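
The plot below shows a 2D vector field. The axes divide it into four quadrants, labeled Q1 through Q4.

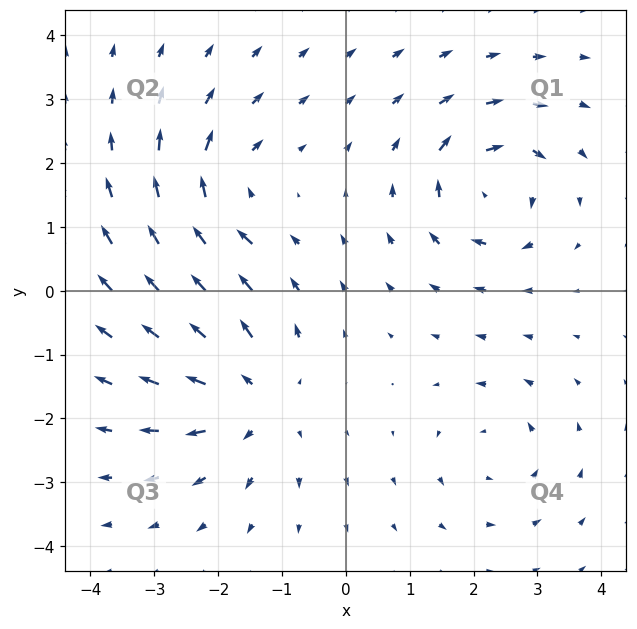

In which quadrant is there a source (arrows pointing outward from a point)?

Q3

The source sits at approximately (-1.4, -1.7), which lies in quadrant Q3. The divergence there is about +4, positive as expected for a source.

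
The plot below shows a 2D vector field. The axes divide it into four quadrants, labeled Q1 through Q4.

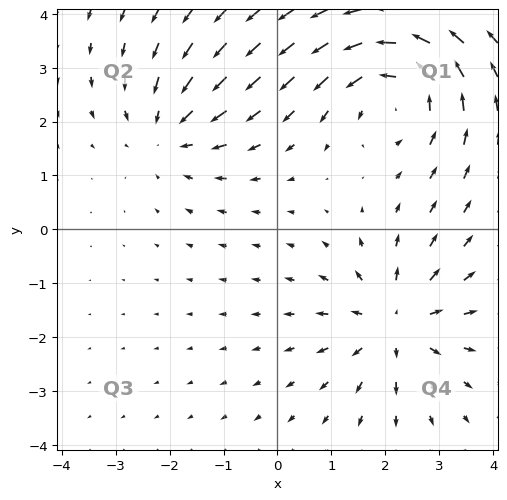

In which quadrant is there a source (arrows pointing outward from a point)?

Q4

The source sits at approximately (2.2, -1.7), which lies in quadrant Q4. The divergence there is about +4, positive as expected for a source.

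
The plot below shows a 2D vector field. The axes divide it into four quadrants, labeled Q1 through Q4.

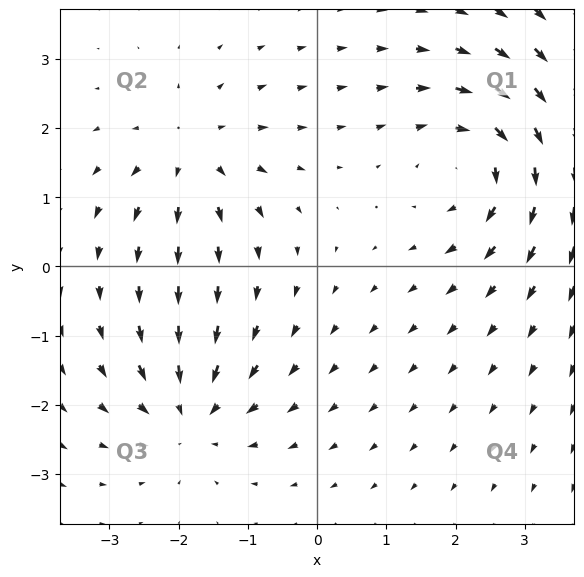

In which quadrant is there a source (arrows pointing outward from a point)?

Q2

The source sits at approximately (-1.8, 1.6), which lies in quadrant Q2. The divergence there is about +3, positive as expected for a source.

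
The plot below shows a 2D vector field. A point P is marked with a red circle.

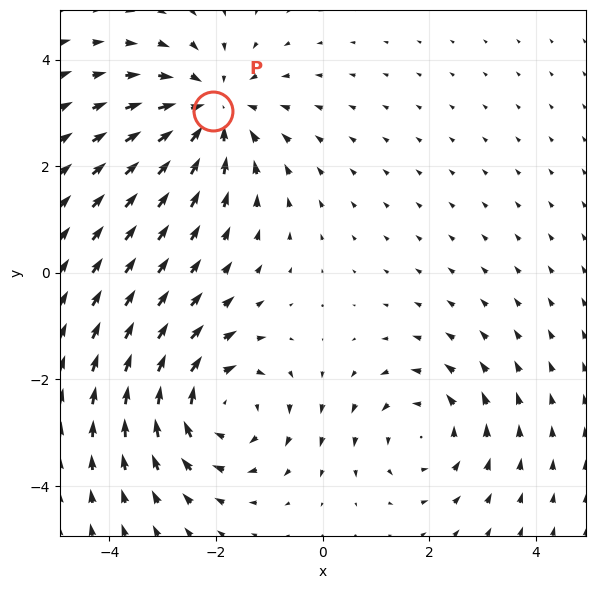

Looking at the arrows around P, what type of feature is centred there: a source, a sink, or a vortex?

At P (-2.1, 3.0) the arrows converge inward. Divergence about -4, curl ≈0 — negative divergence with near-zero curl is a sink.

sink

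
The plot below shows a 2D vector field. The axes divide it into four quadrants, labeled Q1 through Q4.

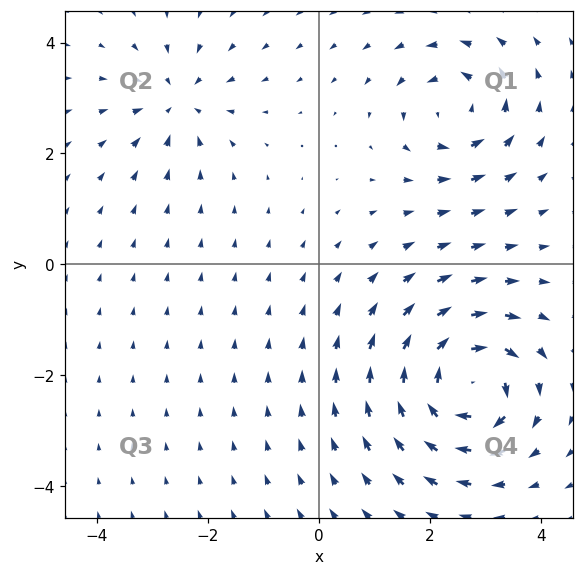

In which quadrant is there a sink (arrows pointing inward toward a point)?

The sink sits at approximately (-2.6, 2.9), which lies in quadrant Q2. The divergence there is about -3, negative as expected for a sink.

Q2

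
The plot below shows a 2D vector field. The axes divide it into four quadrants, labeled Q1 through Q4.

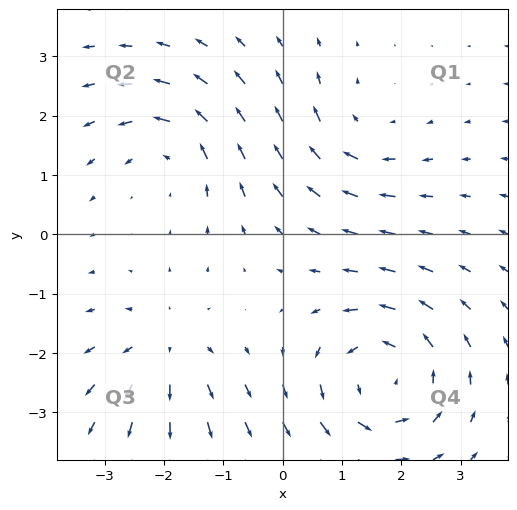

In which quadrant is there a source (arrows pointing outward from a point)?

The source sits at approximately (-2.0, -1.9), which lies in quadrant Q3. The divergence there is about +3, positive as expected for a source.

Q3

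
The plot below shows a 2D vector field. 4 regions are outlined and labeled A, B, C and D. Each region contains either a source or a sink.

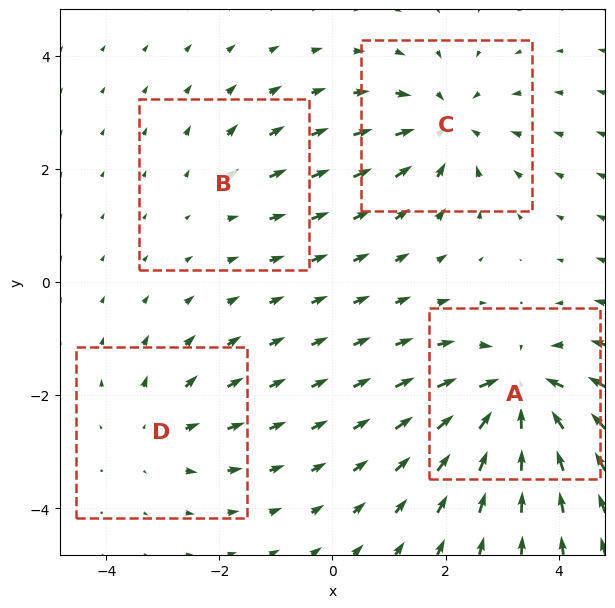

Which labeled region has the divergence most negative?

A

Divergence at each region's feature centre — A: about -7, B: about +2, C: about -5, D: about +3. Region A is most negative.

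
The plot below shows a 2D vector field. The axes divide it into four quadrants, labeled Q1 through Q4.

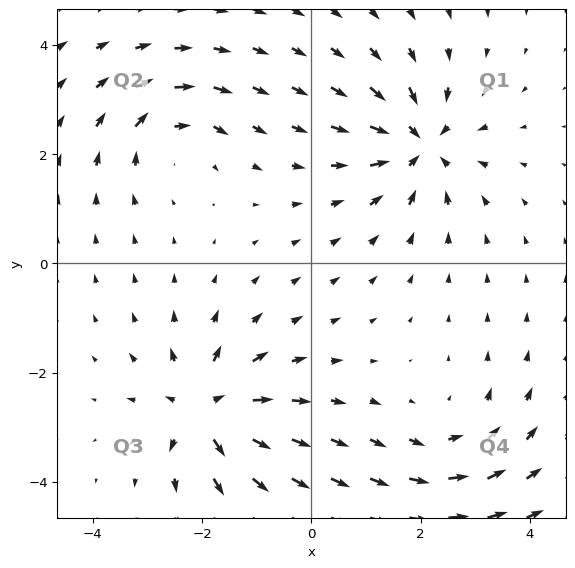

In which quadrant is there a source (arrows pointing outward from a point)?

Q3

The source sits at approximately (-1.9, -2.7), which lies in quadrant Q3. The divergence there is about +6, positive as expected for a source.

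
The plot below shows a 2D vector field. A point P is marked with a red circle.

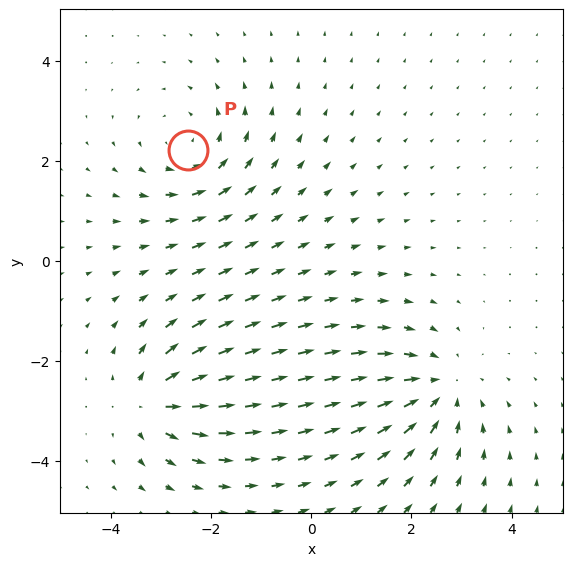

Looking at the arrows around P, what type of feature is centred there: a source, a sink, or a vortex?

At P (-2.5, 2.2) the arrows circulate counterclockwise. Divergence ≈0, curl about +4 — near-zero divergence with nonzero curl is a vortex.

vortex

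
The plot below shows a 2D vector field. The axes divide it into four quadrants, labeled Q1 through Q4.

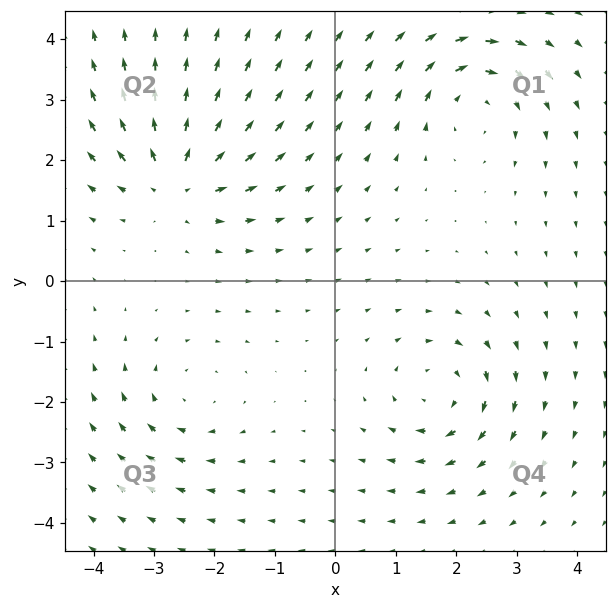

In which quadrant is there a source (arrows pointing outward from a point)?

Q2

The source sits at approximately (-2.6, 1.7), which lies in quadrant Q2. The divergence there is about +6, positive as expected for a source.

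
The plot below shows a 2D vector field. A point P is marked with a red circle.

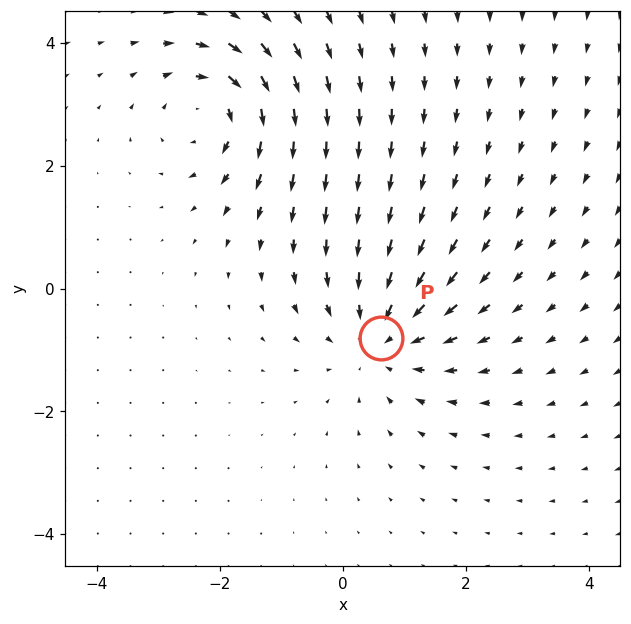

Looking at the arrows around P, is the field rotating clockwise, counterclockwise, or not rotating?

not rotating

Near P at (0.6, -0.8) the arrows show no circulation. The curl there is ≈0.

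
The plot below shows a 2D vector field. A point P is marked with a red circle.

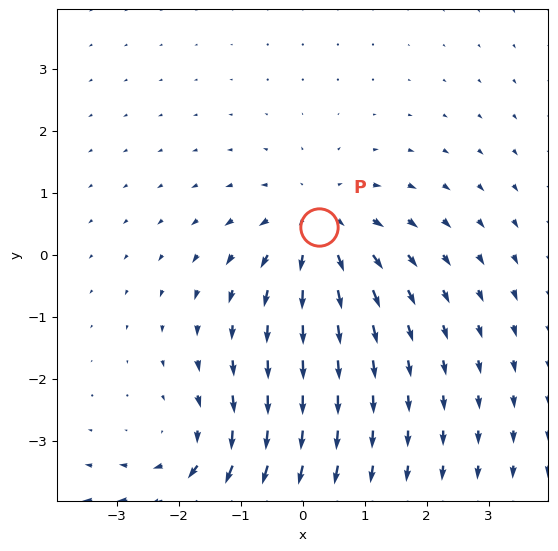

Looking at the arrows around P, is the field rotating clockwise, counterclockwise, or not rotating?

Near P at (0.3, 0.5) the arrows show no circulation. The curl there is ≈0.

not rotating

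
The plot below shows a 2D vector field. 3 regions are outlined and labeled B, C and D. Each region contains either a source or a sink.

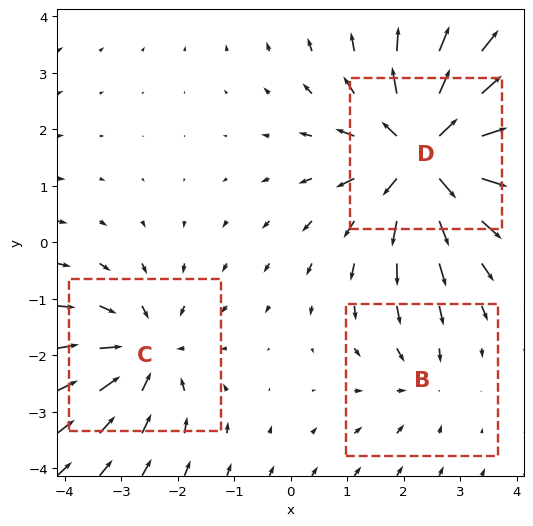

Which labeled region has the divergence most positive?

Divergence at each region's feature centre — B: about -2, C: about -3, D: about +5. Region D is most positive.

D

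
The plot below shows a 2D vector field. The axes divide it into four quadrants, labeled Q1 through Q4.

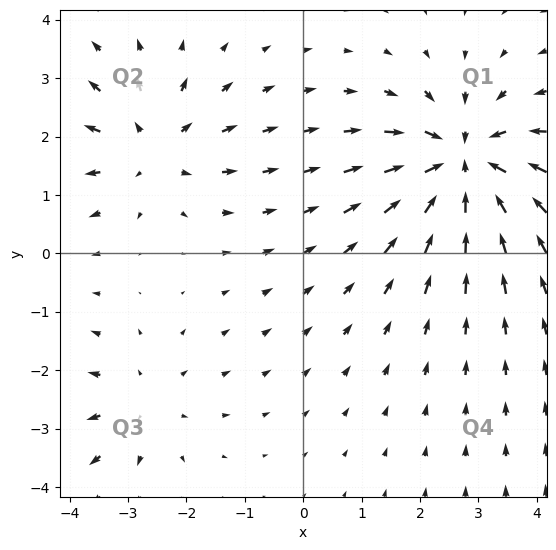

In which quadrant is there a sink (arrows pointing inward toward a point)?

The sink sits at approximately (2.7, 1.5), which lies in quadrant Q1. The divergence there is about -6, negative as expected for a sink.

Q1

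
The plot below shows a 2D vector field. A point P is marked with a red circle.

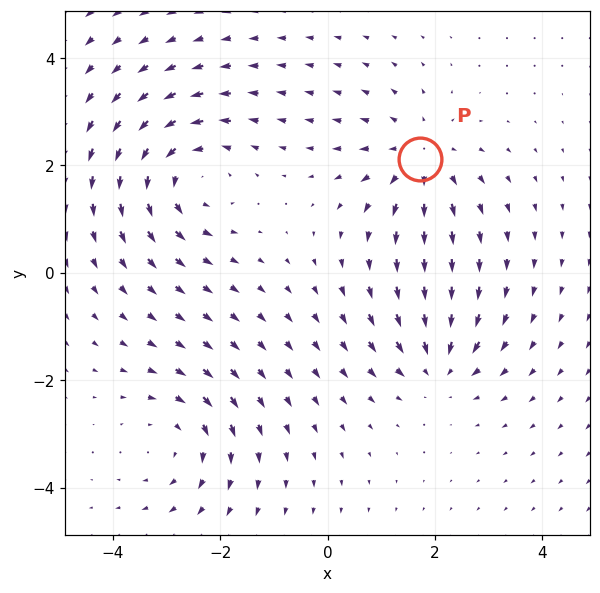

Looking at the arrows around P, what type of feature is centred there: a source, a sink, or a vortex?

At P (1.7, 2.1) the arrows spread outward. Divergence about +4, curl ≈0 — positive divergence with near-zero curl is a source.

source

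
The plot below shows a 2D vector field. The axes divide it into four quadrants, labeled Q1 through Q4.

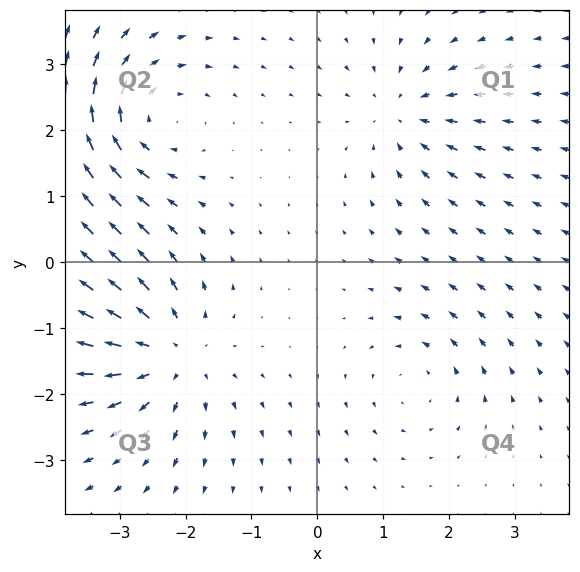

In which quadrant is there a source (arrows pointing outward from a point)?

Q3

The source sits at approximately (-2.2, -1.4), which lies in quadrant Q3. The divergence there is about +5, positive as expected for a source.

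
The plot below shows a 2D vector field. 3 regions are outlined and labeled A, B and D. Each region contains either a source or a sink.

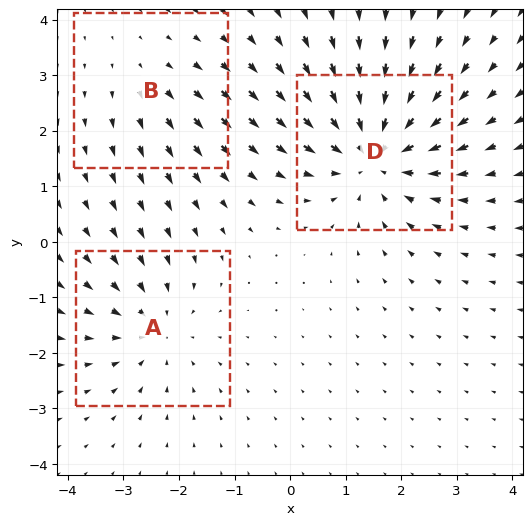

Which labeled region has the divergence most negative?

Divergence at each region's feature centre — A: about -3, B: about +2, D: about -5. Region D is most negative.

D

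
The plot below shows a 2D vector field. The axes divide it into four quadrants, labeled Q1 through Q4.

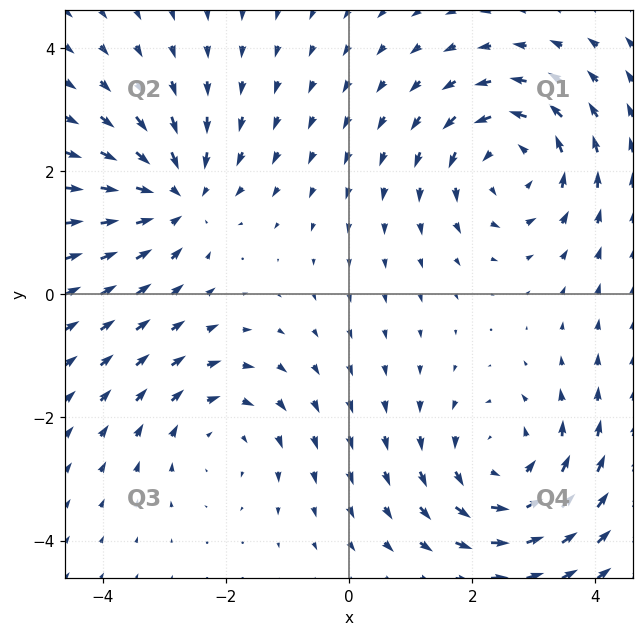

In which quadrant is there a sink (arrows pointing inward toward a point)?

Q2

The sink sits at approximately (-2.8, 1.6), which lies in quadrant Q2. The divergence there is about -5, negative as expected for a sink.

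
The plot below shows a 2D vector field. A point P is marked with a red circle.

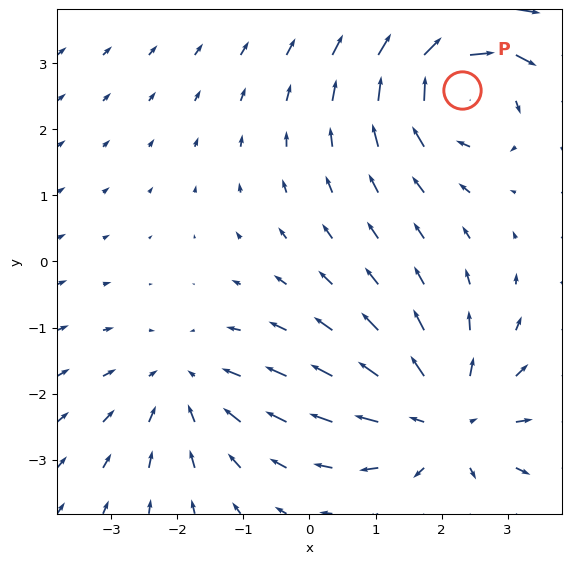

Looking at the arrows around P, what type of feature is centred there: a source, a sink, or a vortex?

vortex

At P (2.3, 2.6) the arrows circulate clockwise. Divergence ≈0, curl about -6 — near-zero divergence with nonzero curl is a vortex.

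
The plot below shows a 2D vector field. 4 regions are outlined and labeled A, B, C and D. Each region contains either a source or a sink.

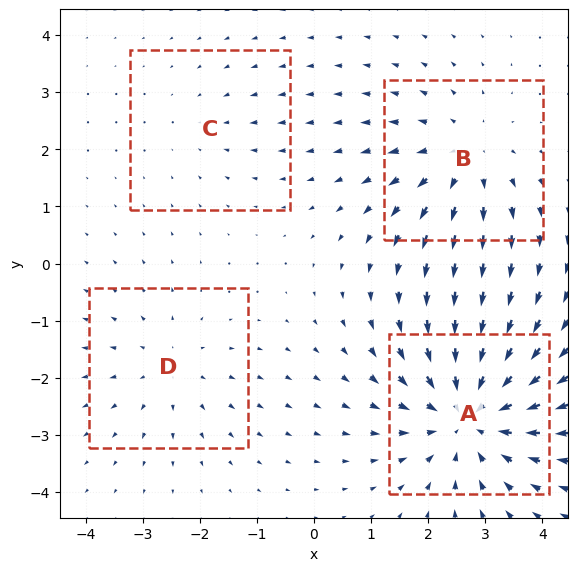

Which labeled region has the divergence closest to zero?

Divergence at each region's feature centre — A: about -6, B: about +4, C: about -1, D: about +3. Region C is closest to zero.

C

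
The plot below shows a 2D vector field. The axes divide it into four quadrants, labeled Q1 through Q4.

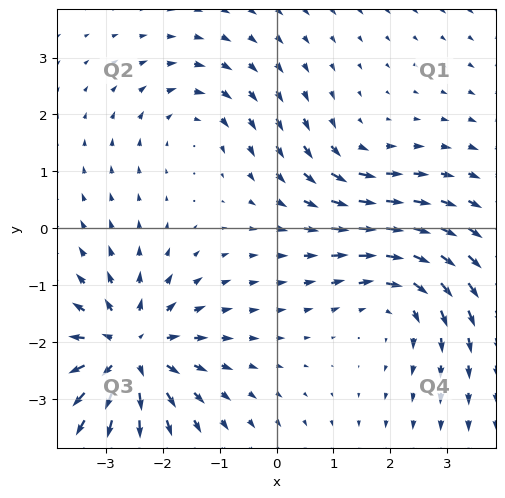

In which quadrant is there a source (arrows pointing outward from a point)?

The source sits at approximately (-2.6, -2.1), which lies in quadrant Q3. The divergence there is about +6, positive as expected for a source.

Q3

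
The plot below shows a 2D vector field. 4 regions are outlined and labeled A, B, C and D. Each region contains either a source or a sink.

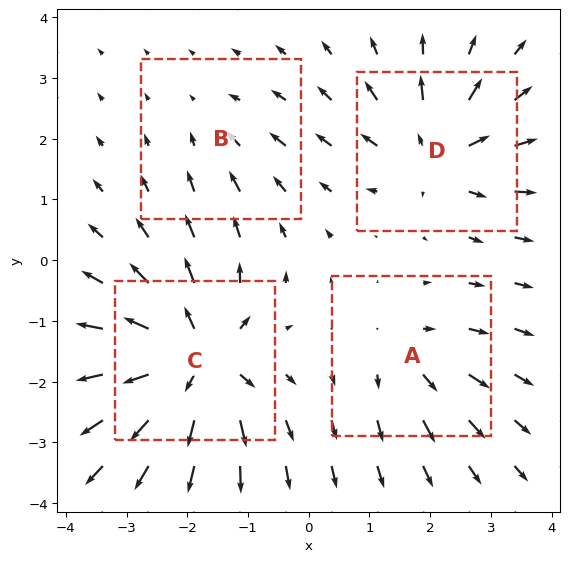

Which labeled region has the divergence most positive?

Divergence at each region's feature centre — A: about +4, B: about -2, C: about +9, D: about +6. Region C is most positive.

C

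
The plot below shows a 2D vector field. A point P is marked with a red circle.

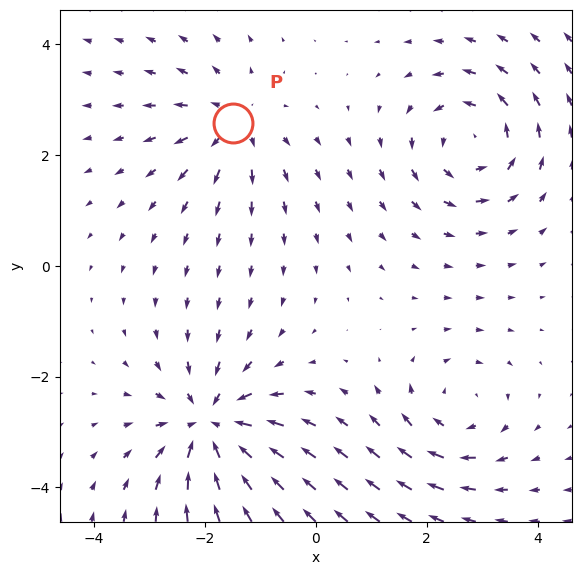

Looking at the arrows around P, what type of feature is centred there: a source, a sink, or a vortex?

source

At P (-1.5, 2.6) the arrows spread outward. Divergence about +4, curl ≈0 — positive divergence with near-zero curl is a source.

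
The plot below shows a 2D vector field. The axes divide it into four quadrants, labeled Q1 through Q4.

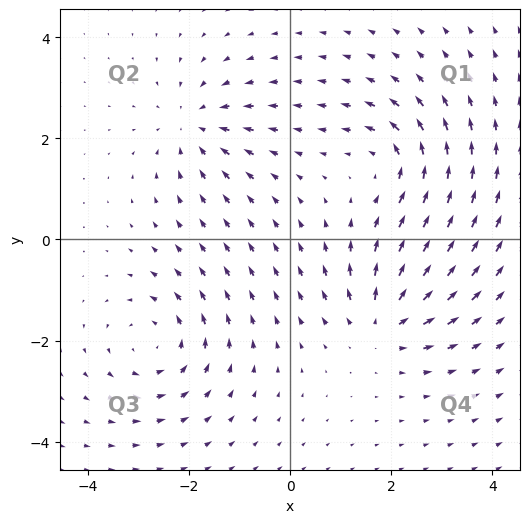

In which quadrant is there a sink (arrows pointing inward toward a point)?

The sink sits at approximately (-1.9, 2.3), which lies in quadrant Q2. The divergence there is about -4, negative as expected for a sink.

Q2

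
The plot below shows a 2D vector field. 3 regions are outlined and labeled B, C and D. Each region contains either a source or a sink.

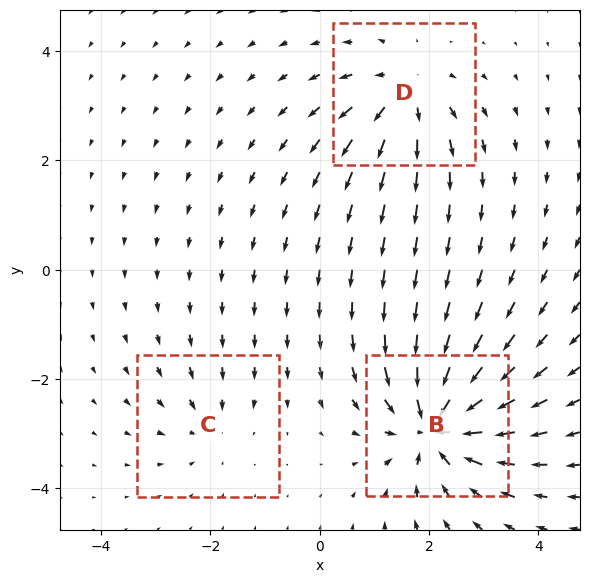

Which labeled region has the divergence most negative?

Divergence at each region's feature centre — B: about -6, C: about -2, D: about +4. Region B is most negative.

B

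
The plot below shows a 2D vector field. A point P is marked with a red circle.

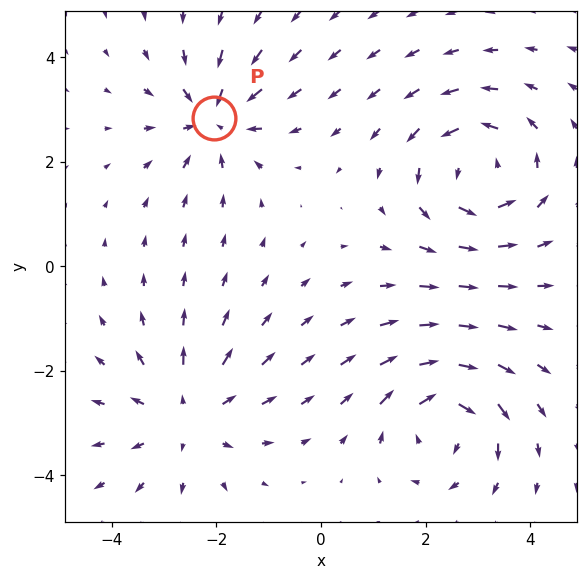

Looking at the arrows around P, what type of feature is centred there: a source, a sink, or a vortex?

sink

At P (-2.1, 2.8) the arrows converge inward. Divergence about -5, curl ≈0 — negative divergence with near-zero curl is a sink.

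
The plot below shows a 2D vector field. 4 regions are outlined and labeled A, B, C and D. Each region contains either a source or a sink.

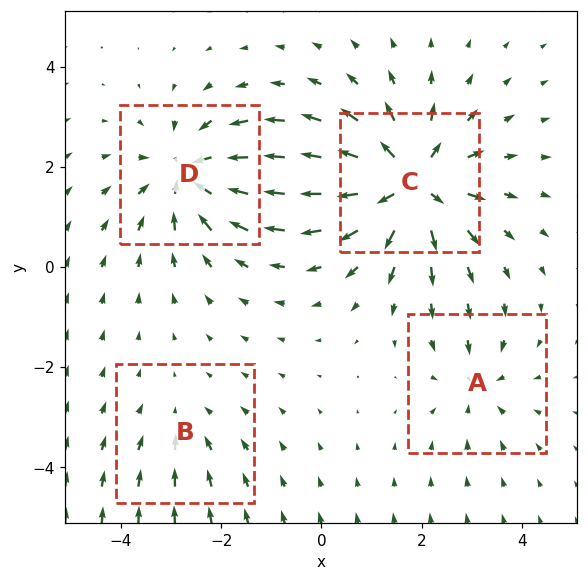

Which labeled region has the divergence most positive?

C

Divergence at each region's feature centre — A: about -3, B: about -2, C: about +7, D: about -6. Region C is most positive.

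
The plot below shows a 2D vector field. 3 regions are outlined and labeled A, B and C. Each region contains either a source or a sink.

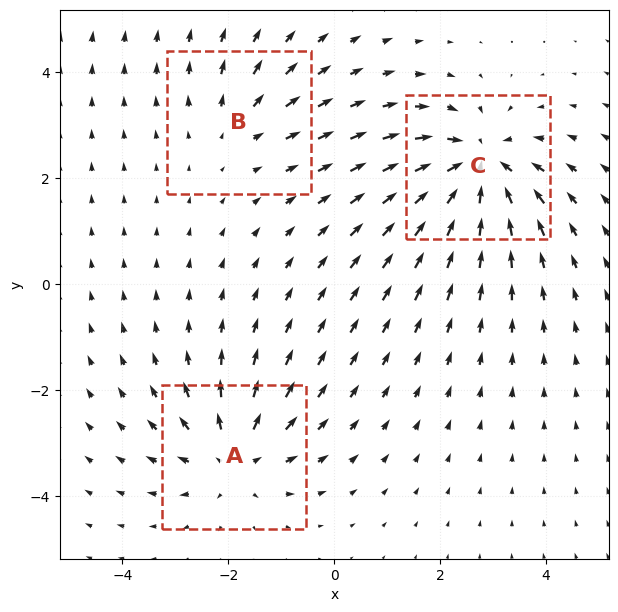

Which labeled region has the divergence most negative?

C

Divergence at each region's feature centre — A: about +4, B: about +2, C: about -5. Region C is most negative.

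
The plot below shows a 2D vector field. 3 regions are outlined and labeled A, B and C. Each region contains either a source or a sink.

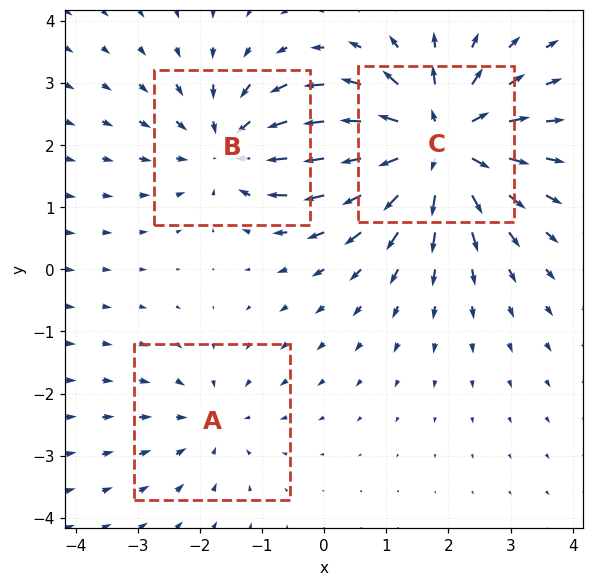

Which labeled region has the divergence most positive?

C

Divergence at each region's feature centre — A: about -2, B: about -3, C: about +5. Region C is most positive.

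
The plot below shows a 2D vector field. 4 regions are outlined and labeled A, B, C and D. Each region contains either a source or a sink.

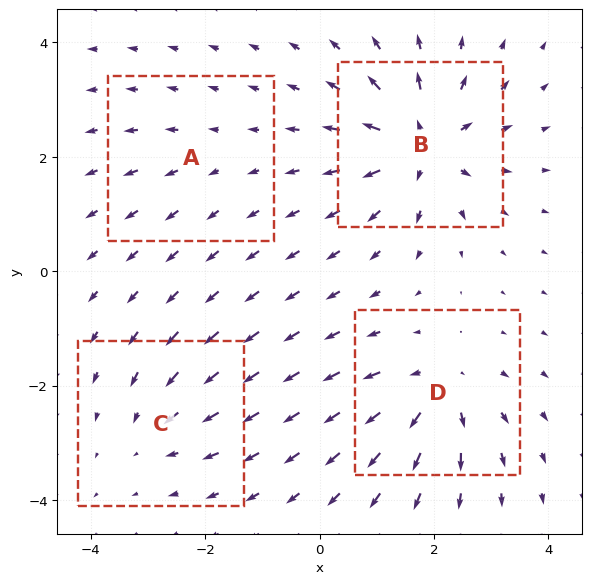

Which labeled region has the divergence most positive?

Divergence at each region's feature centre — A: about +2, B: about +8, C: about -4, D: about +6. Region B is most positive.

B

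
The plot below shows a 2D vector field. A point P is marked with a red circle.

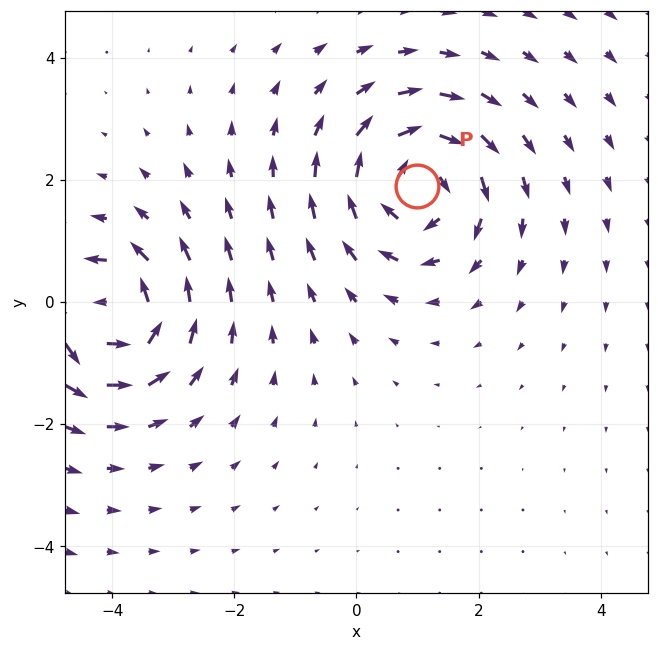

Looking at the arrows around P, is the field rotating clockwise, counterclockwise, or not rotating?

clockwise

Near P at (1.0, 1.9) the arrows circulate clockwise. The curl (z-component) there is about -5; negative curl means clockwise rotation.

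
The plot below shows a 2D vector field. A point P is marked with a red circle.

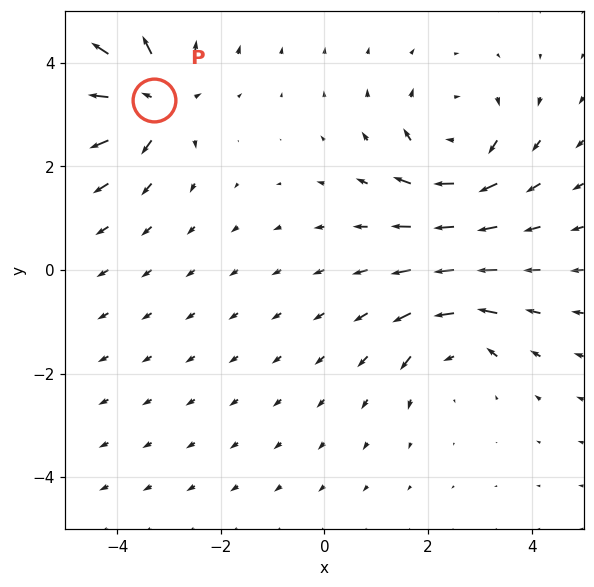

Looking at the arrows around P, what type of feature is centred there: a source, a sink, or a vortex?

At P (-3.3, 3.3) the arrows spread outward. Divergence about +6, curl ≈0 — positive divergence with near-zero curl is a source.

source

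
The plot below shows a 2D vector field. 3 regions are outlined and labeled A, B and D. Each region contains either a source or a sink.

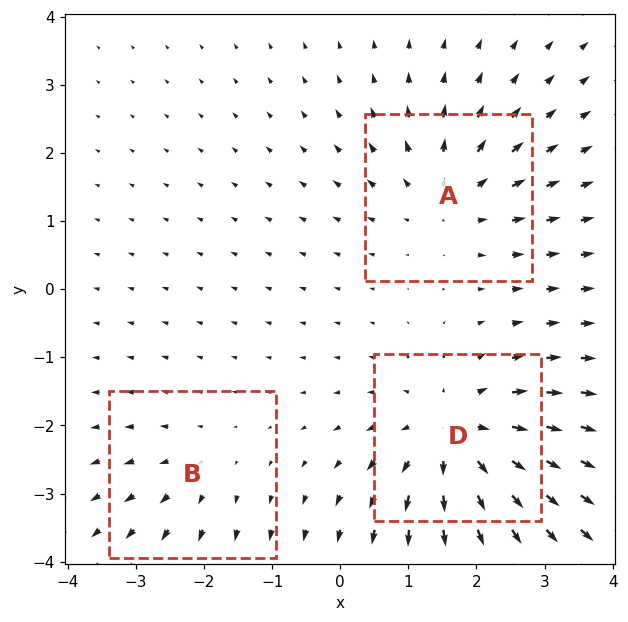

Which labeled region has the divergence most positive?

D

Divergence at each region's feature centre — A: about +3, B: about +2, D: about +5. Region D is most positive.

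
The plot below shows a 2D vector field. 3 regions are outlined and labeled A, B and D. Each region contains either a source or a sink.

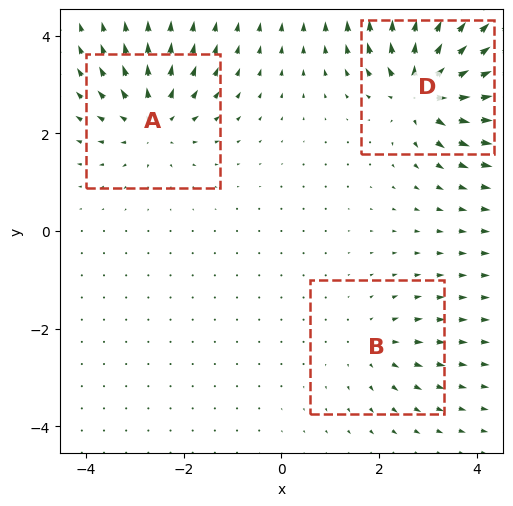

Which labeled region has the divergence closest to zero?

Divergence at each region's feature centre — A: about +4, B: about +2, D: about +6. Region B is closest to zero.

B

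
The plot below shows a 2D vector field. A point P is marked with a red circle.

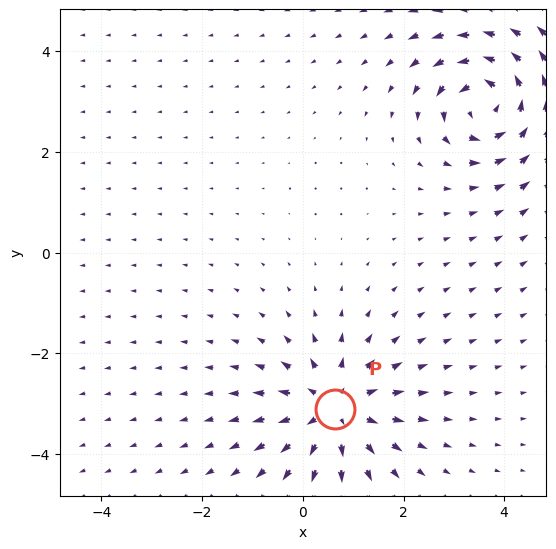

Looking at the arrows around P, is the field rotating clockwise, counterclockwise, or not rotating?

not rotating

Near P at (0.6, -3.1) the arrows show no circulation. The curl there is ≈0.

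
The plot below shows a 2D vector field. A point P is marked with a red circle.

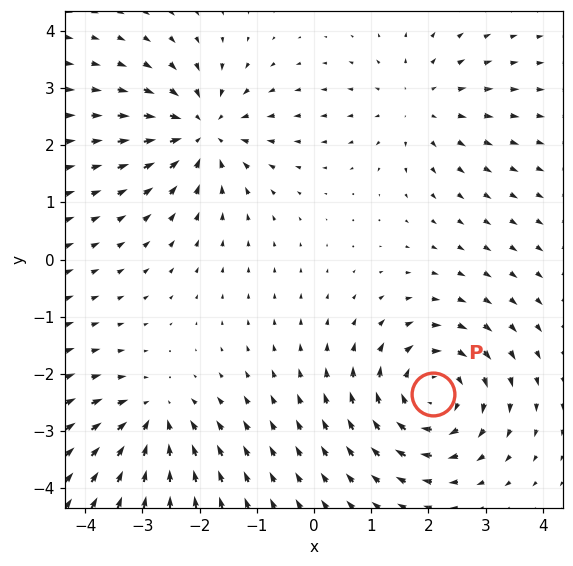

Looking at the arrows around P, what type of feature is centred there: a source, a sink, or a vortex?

At P (2.1, -2.4) the arrows circulate clockwise. Divergence ≈0, curl about -5 — near-zero divergence with nonzero curl is a vortex.

vortex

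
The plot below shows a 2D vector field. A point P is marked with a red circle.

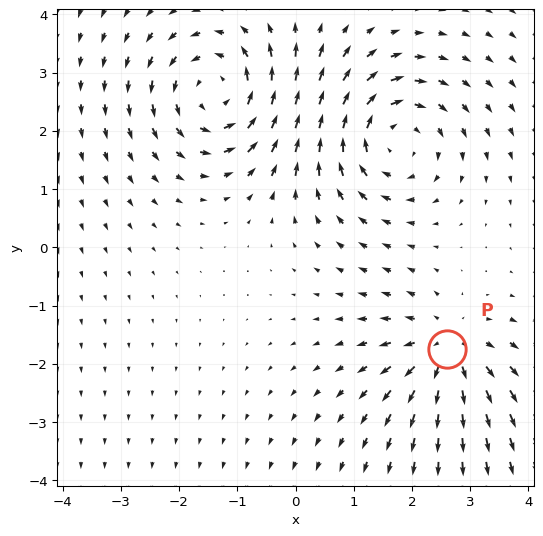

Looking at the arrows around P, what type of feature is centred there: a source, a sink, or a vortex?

source

At P (2.6, -1.7) the arrows spread outward. Divergence about +4, curl ≈0 — positive divergence with near-zero curl is a source.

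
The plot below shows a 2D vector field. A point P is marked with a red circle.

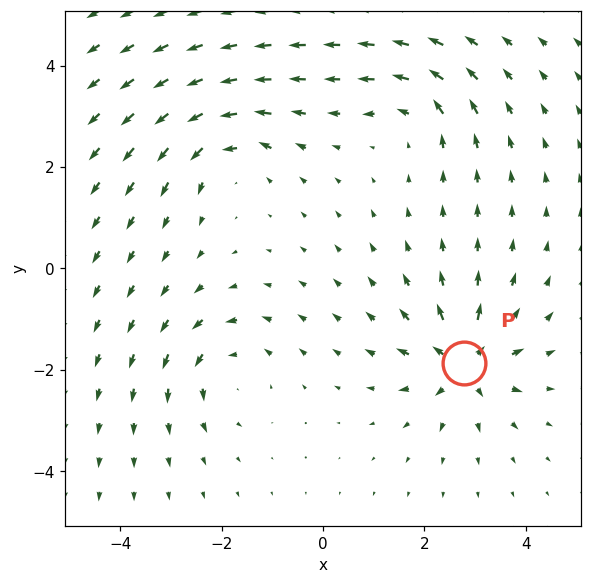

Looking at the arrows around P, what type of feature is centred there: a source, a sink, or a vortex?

source

At P (2.8, -1.9) the arrows spread outward. Divergence about +6, curl ≈0 — positive divergence with near-zero curl is a source.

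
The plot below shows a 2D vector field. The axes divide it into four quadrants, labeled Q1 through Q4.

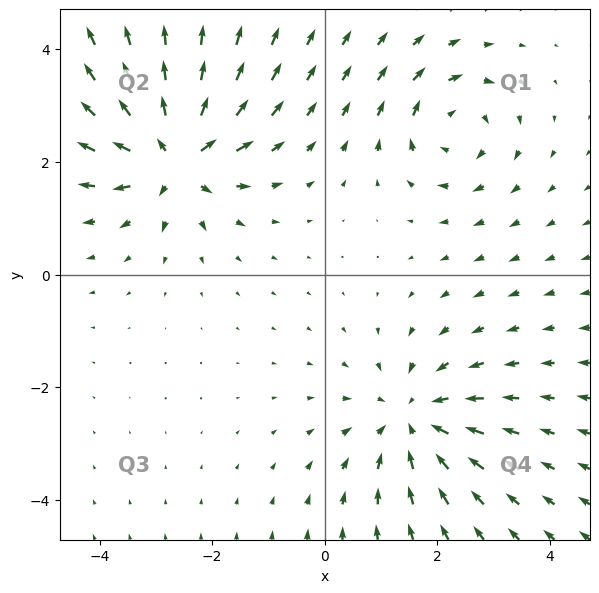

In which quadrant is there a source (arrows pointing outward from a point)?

Q2

The source sits at approximately (-2.7, 2.1), which lies in quadrant Q2. The divergence there is about +6, positive as expected for a source.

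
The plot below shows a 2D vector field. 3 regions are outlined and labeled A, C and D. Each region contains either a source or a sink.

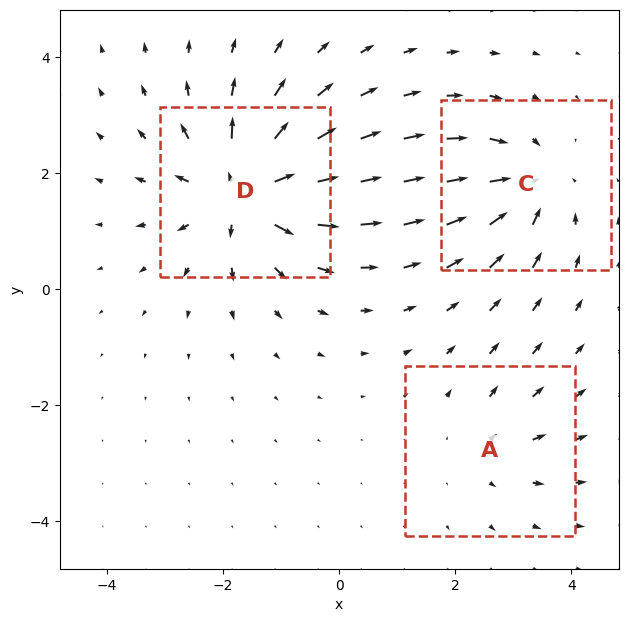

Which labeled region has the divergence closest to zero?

A

Divergence at each region's feature centre — A: about +2, C: about -4, D: about +6. Region A is closest to zero.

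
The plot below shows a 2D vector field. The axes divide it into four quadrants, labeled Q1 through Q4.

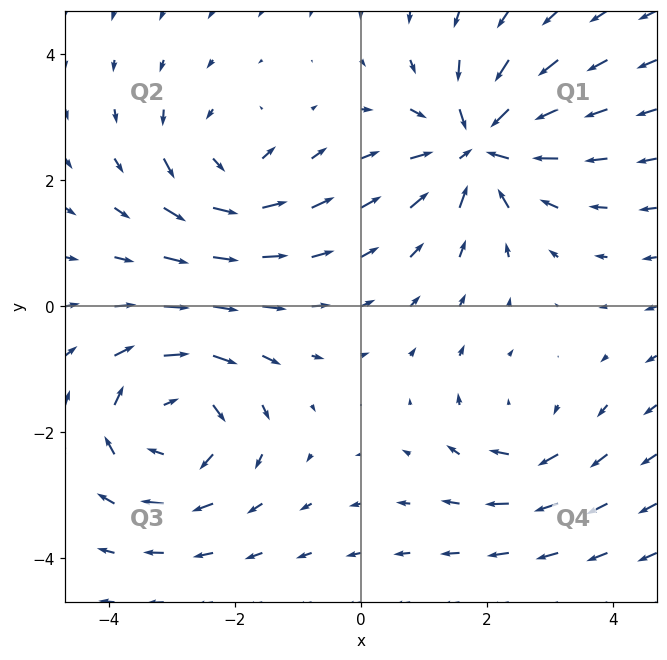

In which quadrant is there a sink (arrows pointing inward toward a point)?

Q1

The sink sits at approximately (1.9, 2.5), which lies in quadrant Q1. The divergence there is about -5, negative as expected for a sink.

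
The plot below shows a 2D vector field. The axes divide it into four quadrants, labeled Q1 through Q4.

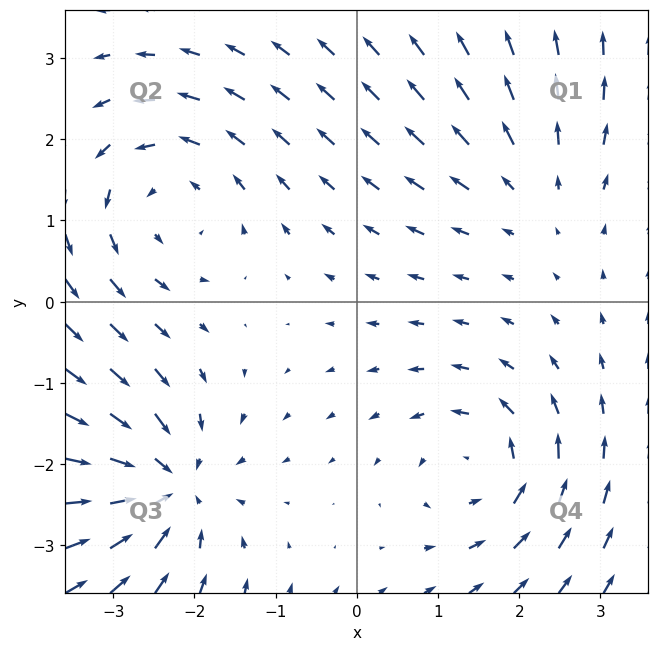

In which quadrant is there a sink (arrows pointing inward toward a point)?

Q3

The sink sits at approximately (-2.4, -2.3), which lies in quadrant Q3. The divergence there is about -5, negative as expected for a sink.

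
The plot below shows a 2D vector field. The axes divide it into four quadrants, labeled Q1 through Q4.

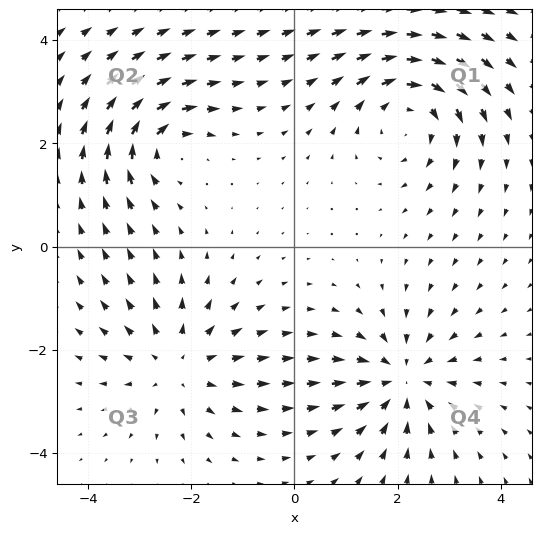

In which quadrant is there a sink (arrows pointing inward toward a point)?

Q4

The sink sits at approximately (2.1, -2.6), which lies in quadrant Q4. The divergence there is about -4, negative as expected for a sink.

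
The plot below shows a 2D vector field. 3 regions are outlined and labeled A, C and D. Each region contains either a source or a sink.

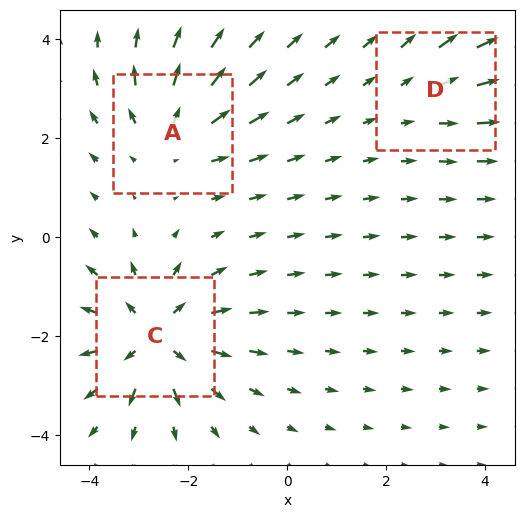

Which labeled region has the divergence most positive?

C

Divergence at each region's feature centre — A: about +3, C: about +5, D: about +2. Region C is most positive.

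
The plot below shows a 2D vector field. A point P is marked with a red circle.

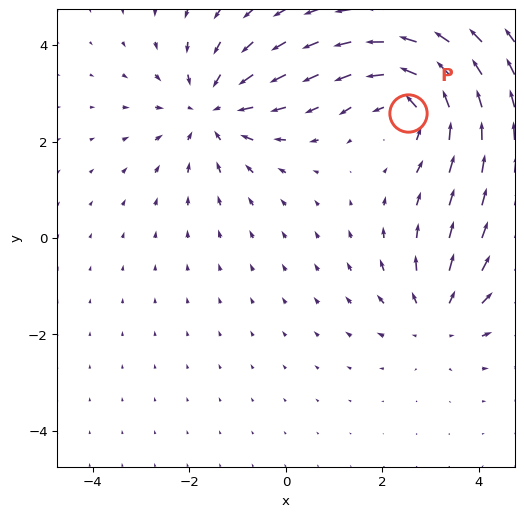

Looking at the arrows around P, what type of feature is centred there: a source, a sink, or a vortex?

vortex

At P (2.5, 2.6) the arrows circulate counterclockwise. Divergence ≈0, curl about +4 — near-zero divergence with nonzero curl is a vortex.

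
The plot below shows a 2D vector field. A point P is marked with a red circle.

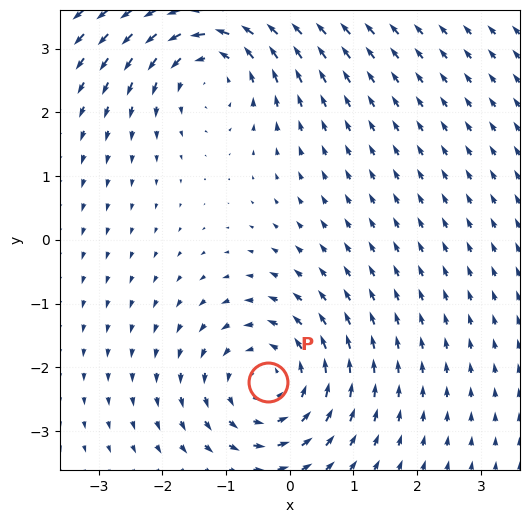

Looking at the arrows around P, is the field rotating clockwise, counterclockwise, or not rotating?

counterclockwise

Near P at (-0.3, -2.2) the arrows circulate counterclockwise. The curl (z-component) there is about +4; positive curl means counterclockwise rotation.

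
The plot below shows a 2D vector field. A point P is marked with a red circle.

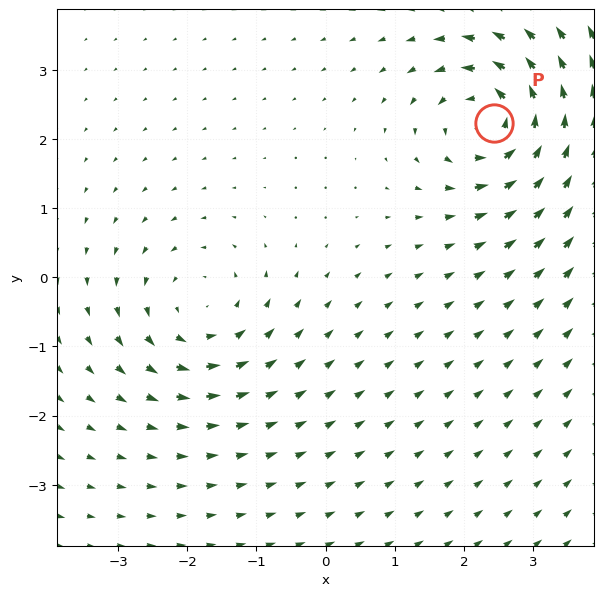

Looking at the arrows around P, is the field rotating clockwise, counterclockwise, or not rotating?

counterclockwise

Near P at (2.4, 2.2) the arrows circulate counterclockwise. The curl (z-component) there is about +6; positive curl means counterclockwise rotation.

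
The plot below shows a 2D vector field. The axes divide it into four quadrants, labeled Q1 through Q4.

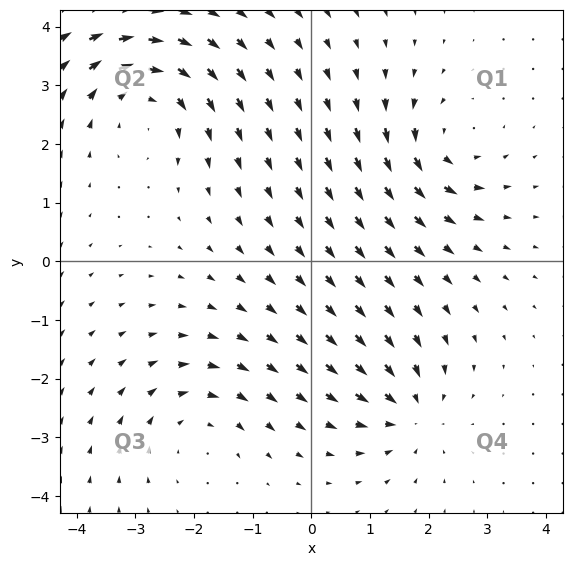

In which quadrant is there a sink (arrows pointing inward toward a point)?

Q4

The sink sits at approximately (1.7, -2.6), which lies in quadrant Q4. The divergence there is about -4, negative as expected for a sink.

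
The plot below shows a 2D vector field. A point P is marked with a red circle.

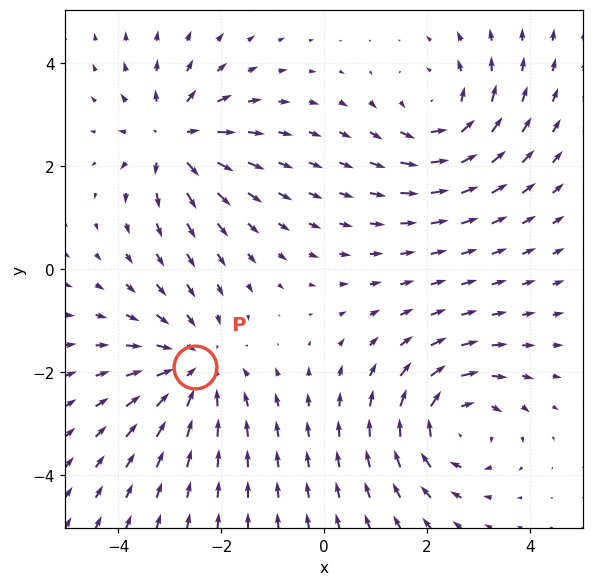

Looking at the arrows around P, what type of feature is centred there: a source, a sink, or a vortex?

sink

At P (-2.5, -1.9) the arrows converge inward. Divergence about -4, curl ≈0 — negative divergence with near-zero curl is a sink.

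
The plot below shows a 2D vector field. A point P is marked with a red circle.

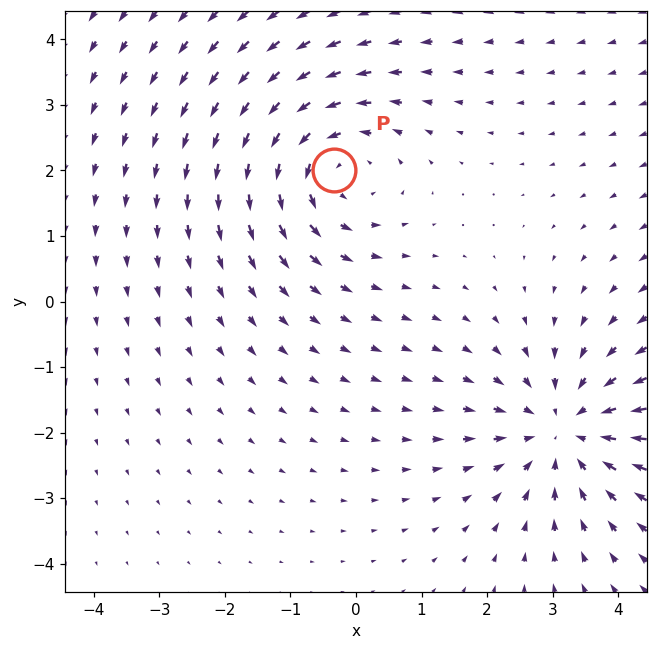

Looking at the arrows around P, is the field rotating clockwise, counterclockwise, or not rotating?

counterclockwise

Near P at (-0.3, 2.0) the arrows circulate counterclockwise. The curl (z-component) there is about +4; positive curl means counterclockwise rotation.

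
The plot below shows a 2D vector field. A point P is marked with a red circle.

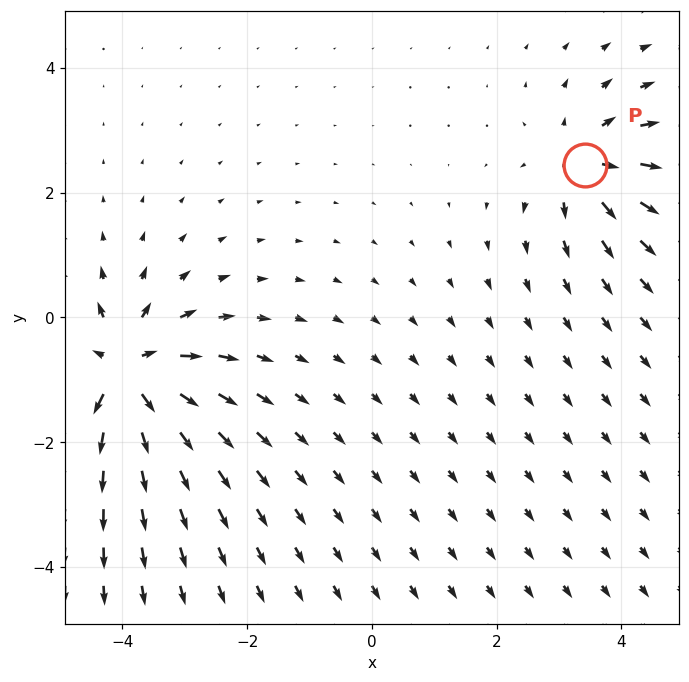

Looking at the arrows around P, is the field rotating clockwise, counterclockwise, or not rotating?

Near P at (3.4, 2.4) the arrows show no circulation. The curl there is ≈0.

not rotating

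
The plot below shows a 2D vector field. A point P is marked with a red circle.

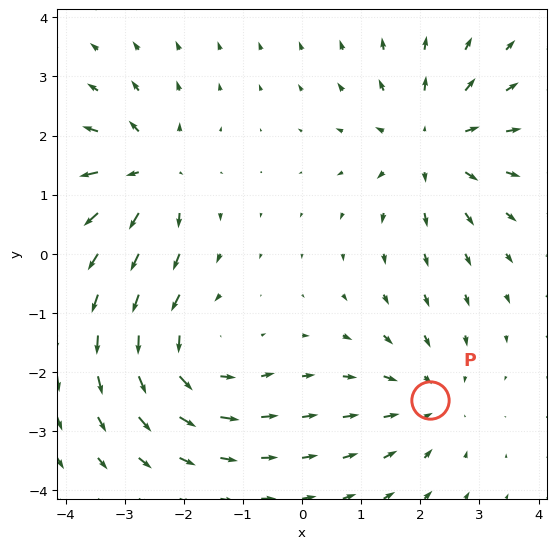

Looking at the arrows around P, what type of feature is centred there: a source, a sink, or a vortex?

sink

At P (2.2, -2.5) the arrows converge inward. Divergence about -3, curl ≈0 — negative divergence with near-zero curl is a sink.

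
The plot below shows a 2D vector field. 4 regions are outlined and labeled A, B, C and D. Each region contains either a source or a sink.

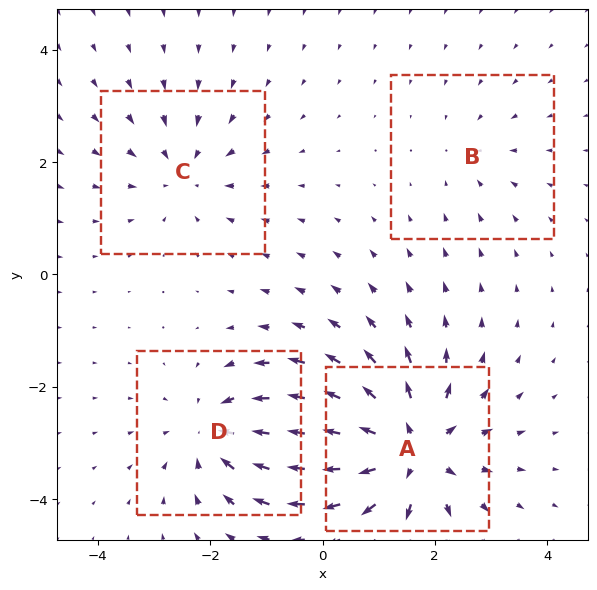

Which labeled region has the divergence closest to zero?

B

Divergence at each region's feature centre — A: about +7, B: about -2, C: about -4, D: about -5. Region B is closest to zero.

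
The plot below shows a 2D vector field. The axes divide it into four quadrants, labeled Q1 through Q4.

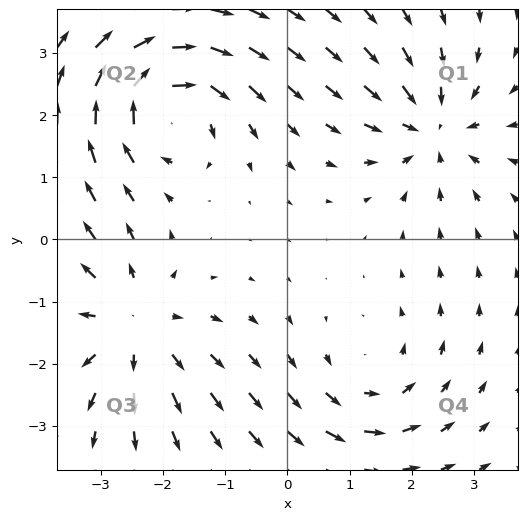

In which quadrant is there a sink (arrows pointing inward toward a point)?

The sink sits at approximately (2.3, 1.8), which lies in quadrant Q1. The divergence there is about -5, negative as expected for a sink.

Q1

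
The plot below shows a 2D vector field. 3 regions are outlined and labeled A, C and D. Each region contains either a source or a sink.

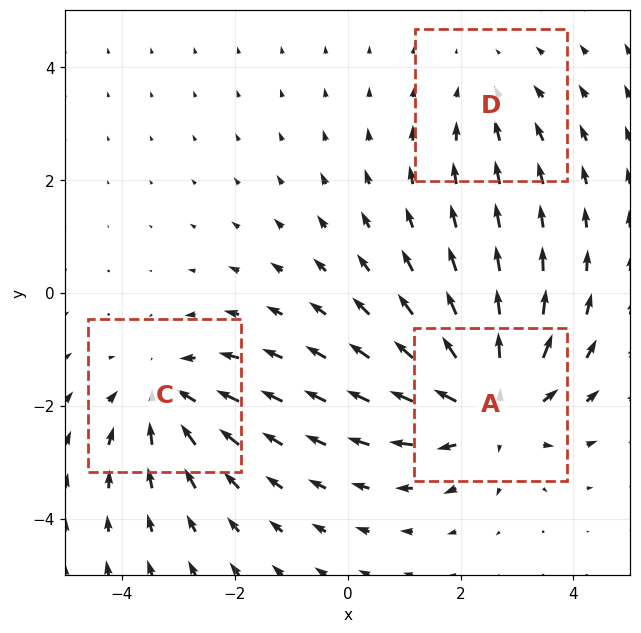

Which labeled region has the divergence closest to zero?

D

Divergence at each region's feature centre — A: about +4, C: about -3, D: about -2. Region D is closest to zero.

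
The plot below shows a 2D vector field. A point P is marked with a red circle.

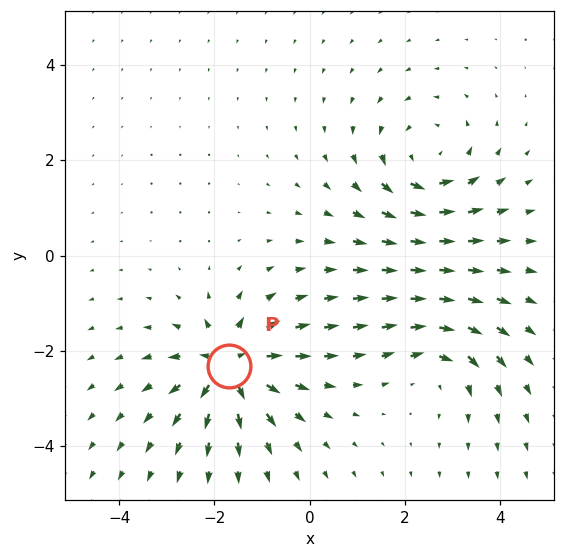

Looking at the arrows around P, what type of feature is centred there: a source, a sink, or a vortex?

At P (-1.7, -2.3) the arrows spread outward. Divergence about +6, curl ≈0 — positive divergence with near-zero curl is a source.

source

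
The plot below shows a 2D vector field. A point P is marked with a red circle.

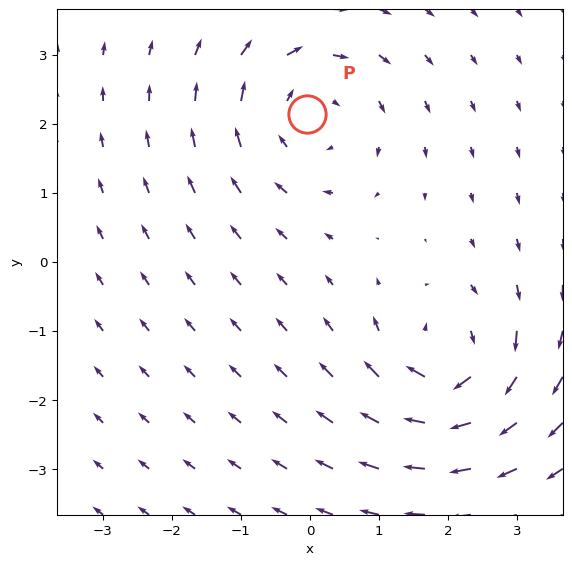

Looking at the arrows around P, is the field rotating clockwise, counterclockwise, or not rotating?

Near P at (-0.0, 2.1) the arrows circulate clockwise. The curl (z-component) there is about -3; negative curl means clockwise rotation.

clockwise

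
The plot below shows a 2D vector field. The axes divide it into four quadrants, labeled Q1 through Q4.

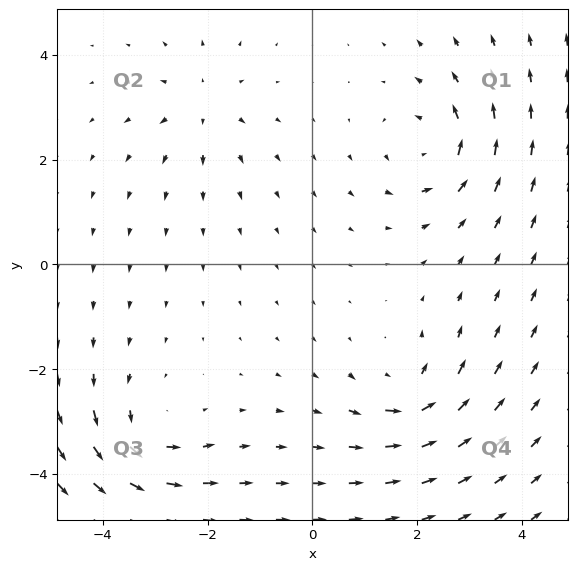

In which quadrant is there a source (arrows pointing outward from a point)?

Q2

The source sits at approximately (-2.1, 3.0), which lies in quadrant Q2. The divergence there is about +4, positive as expected for a source.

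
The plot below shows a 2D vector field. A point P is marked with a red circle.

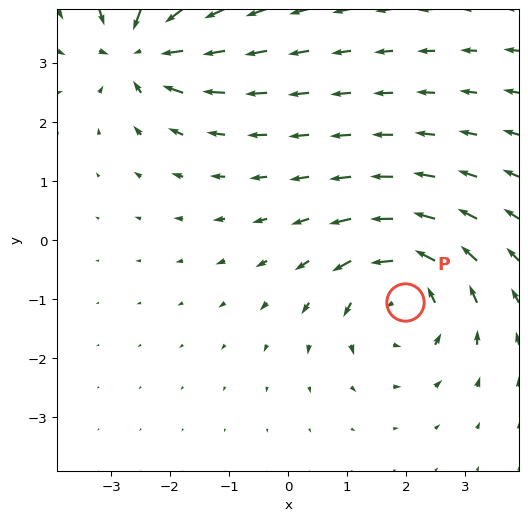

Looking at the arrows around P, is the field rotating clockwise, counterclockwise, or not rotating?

Near P at (2.0, -1.0) the arrows circulate counterclockwise. The curl (z-component) there is about +5; positive curl means counterclockwise rotation.

counterclockwise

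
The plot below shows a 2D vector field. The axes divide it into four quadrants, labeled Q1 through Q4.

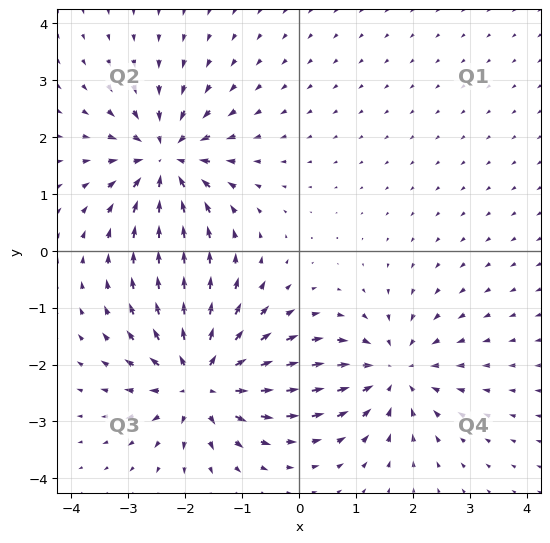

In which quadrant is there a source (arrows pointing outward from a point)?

The source sits at approximately (-1.7, -2.3), which lies in quadrant Q3. The divergence there is about +6, positive as expected for a source.

Q3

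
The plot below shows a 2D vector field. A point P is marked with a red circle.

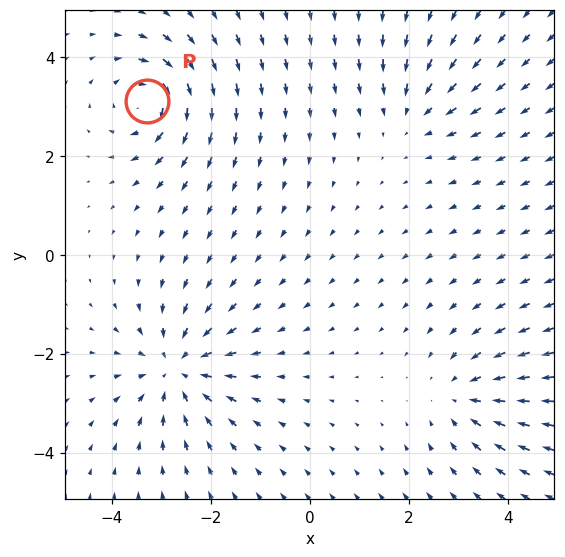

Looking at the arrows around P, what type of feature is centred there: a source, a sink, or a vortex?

At P (-3.3, 3.1) the arrows circulate clockwise. Divergence ≈0, curl about -6 — near-zero divergence with nonzero curl is a vortex.

vortex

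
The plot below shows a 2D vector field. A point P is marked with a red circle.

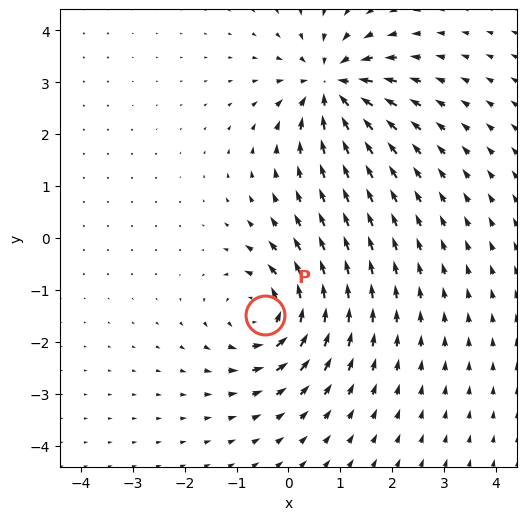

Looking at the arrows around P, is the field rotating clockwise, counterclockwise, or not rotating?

Near P at (-0.4, -1.5) the arrows circulate counterclockwise. The curl (z-component) there is about +4; positive curl means counterclockwise rotation.

counterclockwise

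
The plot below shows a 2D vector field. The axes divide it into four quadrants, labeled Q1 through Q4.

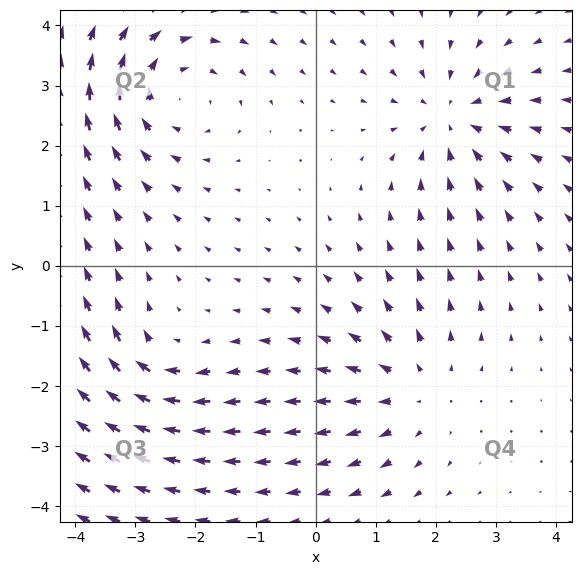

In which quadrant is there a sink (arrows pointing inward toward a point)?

The sink sits at approximately (2.3, 2.5), which lies in quadrant Q1. The divergence there is about -4, negative as expected for a sink.

Q1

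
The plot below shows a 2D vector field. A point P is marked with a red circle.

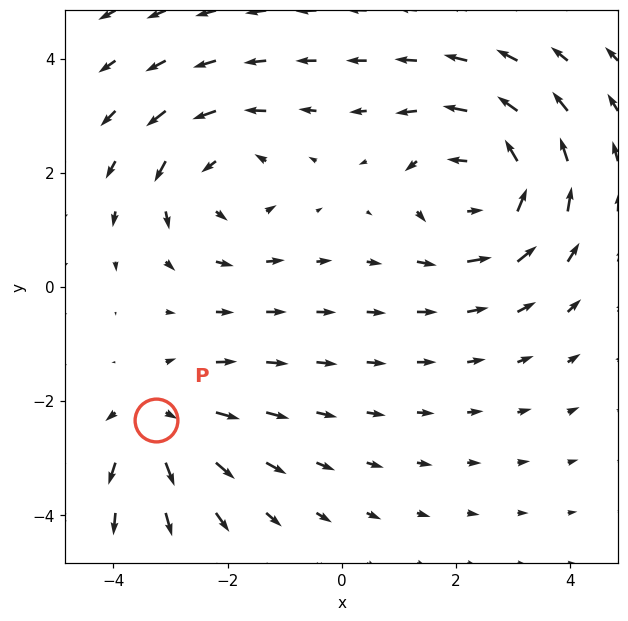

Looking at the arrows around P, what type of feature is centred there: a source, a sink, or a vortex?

source

At P (-3.3, -2.3) the arrows spread outward. Divergence about +3, curl ≈0 — positive divergence with near-zero curl is a source.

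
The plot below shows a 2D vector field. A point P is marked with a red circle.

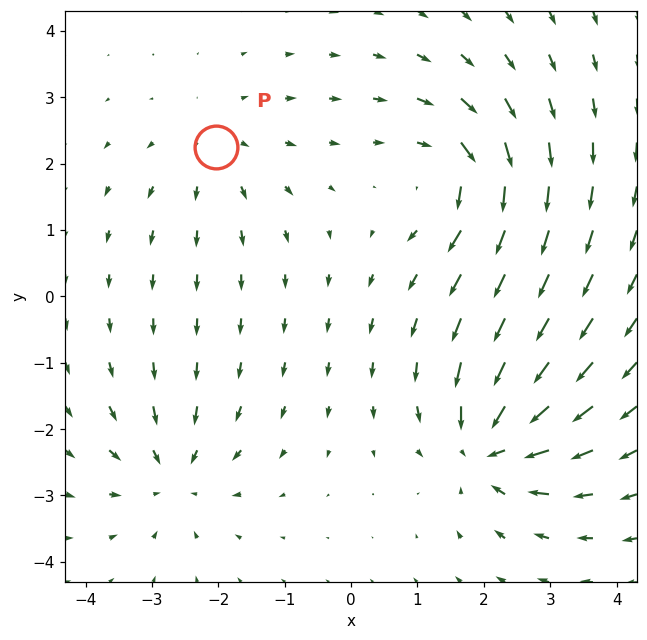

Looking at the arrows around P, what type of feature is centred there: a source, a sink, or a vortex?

source

At P (-2.0, 2.3) the arrows spread outward. Divergence about +3, curl ≈0 — positive divergence with near-zero curl is a source.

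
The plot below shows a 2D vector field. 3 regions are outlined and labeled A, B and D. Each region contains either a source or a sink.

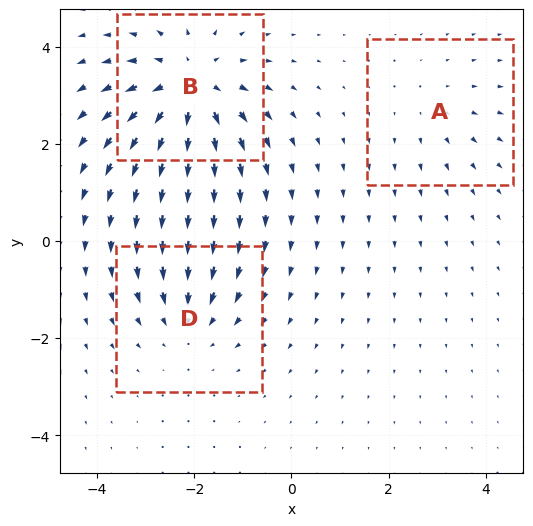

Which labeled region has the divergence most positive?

B

Divergence at each region's feature centre — A: about +2, B: about +5, D: about -3. Region B is most positive.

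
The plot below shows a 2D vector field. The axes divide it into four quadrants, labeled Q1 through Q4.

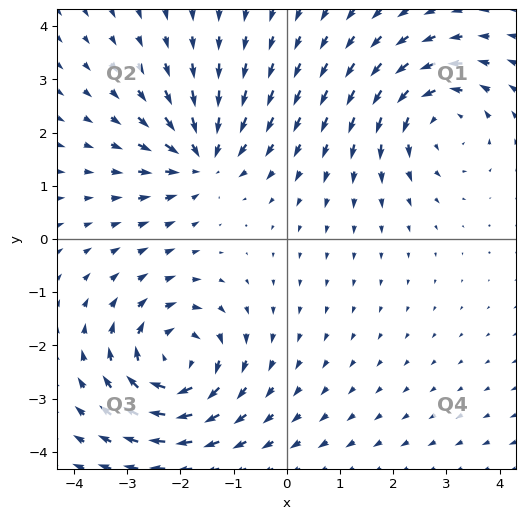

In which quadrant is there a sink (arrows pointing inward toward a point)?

The sink sits at approximately (-1.6, 1.5), which lies in quadrant Q2. The divergence there is about -5, negative as expected for a sink.

Q2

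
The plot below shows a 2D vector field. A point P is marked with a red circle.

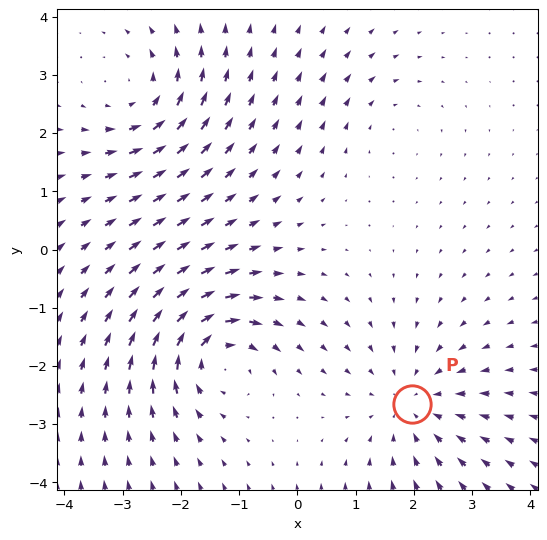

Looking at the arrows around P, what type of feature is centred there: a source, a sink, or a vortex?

sink

At P (2.0, -2.7) the arrows converge inward. Divergence about -4, curl ≈0 — negative divergence with near-zero curl is a sink.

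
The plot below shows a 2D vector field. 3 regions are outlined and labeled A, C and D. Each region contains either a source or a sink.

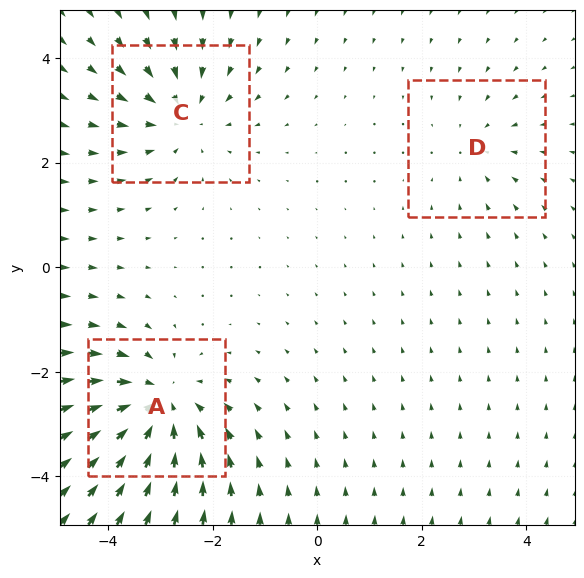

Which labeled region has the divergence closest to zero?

D

Divergence at each region's feature centre — A: about -4, C: about -3, D: about -2. Region D is closest to zero.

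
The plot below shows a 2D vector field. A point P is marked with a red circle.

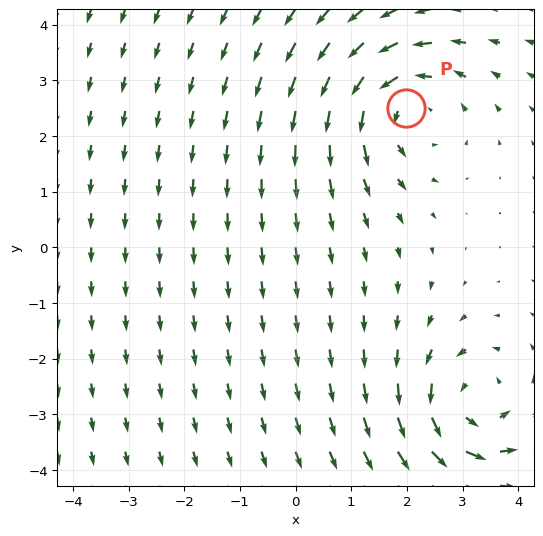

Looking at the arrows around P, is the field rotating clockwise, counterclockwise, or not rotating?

Near P at (2.0, 2.5) the arrows circulate counterclockwise. The curl (z-component) there is about +4; positive curl means counterclockwise rotation.

counterclockwise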